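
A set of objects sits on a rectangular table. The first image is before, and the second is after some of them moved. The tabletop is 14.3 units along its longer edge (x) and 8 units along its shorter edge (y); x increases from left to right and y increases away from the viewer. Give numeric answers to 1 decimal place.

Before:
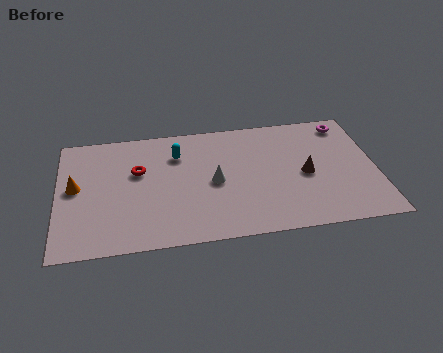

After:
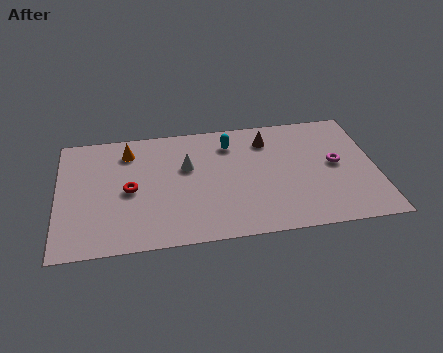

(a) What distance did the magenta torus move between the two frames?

2.8

From (13.1, 6.9) to (12.5, 4.2), the magenta torus covered √(0.6² + 2.7²) ≈ 2.8 units.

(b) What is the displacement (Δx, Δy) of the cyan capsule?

(2.4, 0.4)

The cyan capsule started near (5.4, 5.9) and ended near (7.8, 6.3).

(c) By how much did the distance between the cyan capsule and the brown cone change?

-4.4

The distance was about 6.1 in the first image and 1.7 in the second, so they moved 4.4 units closer together.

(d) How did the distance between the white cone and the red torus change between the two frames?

-0.7

Before: roughly 3.6 units apart; after: 2.9. That's 0.7 units closer together.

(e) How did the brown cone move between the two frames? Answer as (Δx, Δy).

(-1.6, 2.6)

The brown cone was at about (11.1, 3.7) and moved to about (9.5, 6.3).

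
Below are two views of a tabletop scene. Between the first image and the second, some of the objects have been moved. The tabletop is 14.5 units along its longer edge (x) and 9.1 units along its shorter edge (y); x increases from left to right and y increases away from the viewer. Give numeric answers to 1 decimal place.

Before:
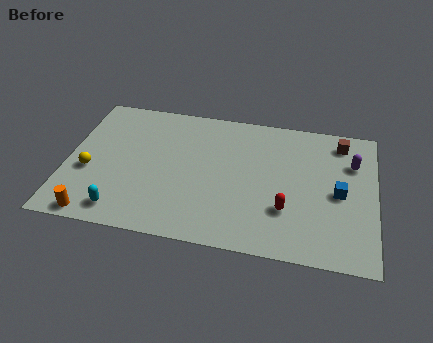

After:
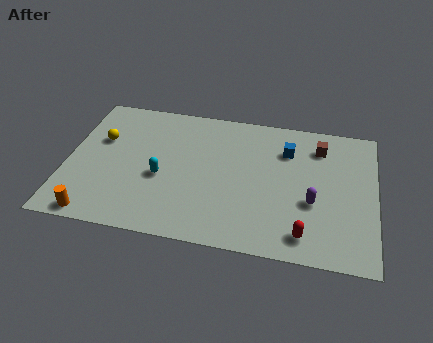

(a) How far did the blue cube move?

3.5

The blue cube moved from about (12.8, 4.3) to (10.3, 6.7), a distance of √(2.5² + 2.4²) ≈ 3.5.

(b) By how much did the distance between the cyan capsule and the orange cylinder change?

+2.9

They were about 1.3 units apart before and 4.2 after — 2.9 units further apart.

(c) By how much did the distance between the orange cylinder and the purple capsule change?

-2.7

They were about 13.1 units apart before and 10.4 after — 2.7 units closer together.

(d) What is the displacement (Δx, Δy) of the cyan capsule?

(1.7, 2.5)

The cyan capsule started near (2.8, 1.3) and ended near (4.5, 3.8).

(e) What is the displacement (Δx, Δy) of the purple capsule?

(-1.8, -2.9)

From the two frames, the purple capsule sits at roughly (13.4, 6.4) before and (11.6, 3.5) after.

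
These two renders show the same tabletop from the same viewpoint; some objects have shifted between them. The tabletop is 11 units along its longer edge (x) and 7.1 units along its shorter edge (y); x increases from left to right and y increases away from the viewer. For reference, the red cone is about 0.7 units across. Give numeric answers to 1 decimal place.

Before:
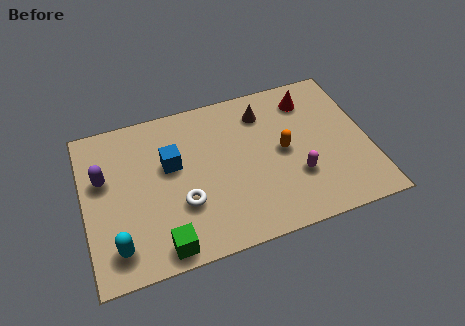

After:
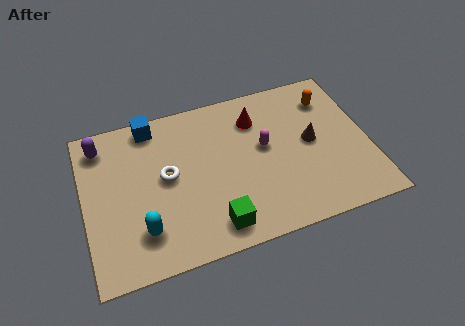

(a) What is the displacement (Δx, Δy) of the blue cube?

(-0.6, 2.0)

From the two frames, the blue cube sits at roughly (3.4, 4.3) before and (2.8, 6.3) after.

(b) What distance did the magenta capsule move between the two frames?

2.0

The magenta capsule moved from about (8.1, 2.3) to (7.0, 4.0), a distance of √(1.1² + 1.7²) ≈ 2.0.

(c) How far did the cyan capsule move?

1.1

From (1.1, 1.3) to (2.1, 1.7), the cyan capsule covered √(1.0² + 0.4²) ≈ 1.1 units.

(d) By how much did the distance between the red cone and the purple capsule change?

-2.2

The distance was about 8.2 in the first image and 6.0 in the second, so they moved 2.2 units closer together.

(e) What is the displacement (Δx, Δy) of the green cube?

(2.0, 0.3)

The green cube was at about (2.8, 0.8) and moved to about (4.8, 1.1).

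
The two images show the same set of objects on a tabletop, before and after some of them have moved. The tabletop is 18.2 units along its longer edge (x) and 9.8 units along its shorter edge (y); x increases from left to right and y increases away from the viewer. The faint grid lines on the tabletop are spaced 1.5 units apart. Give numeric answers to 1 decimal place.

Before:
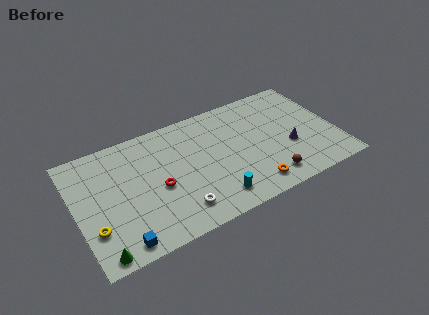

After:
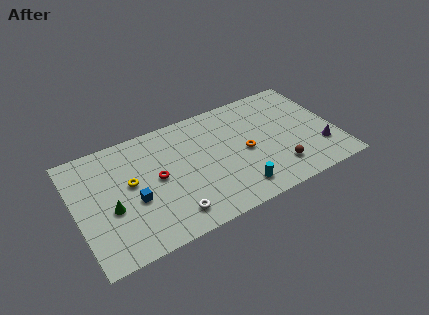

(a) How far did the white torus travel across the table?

0.5

From (6.7, 1.9) to (6.2, 1.7), the white torus covered √(0.5² + 0.2²) ≈ 0.5 units.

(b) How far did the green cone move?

3.3

The green cone moved from about (1.2, 0.9) to (2.3, 4.0), a distance of √(1.1² + 3.1²) ≈ 3.3.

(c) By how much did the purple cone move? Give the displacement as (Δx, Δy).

(2.1, -1.0)

The purple cone was at about (14.8, 3.7) and moved to about (16.9, 2.7).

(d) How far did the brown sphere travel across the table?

1.0

The brown sphere was near (13.0, 1.6) before and (13.8, 2.2) after, so it travelled √(0.8² + 0.6²) ≈ 1.0 units.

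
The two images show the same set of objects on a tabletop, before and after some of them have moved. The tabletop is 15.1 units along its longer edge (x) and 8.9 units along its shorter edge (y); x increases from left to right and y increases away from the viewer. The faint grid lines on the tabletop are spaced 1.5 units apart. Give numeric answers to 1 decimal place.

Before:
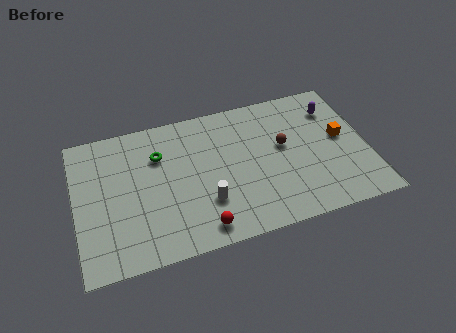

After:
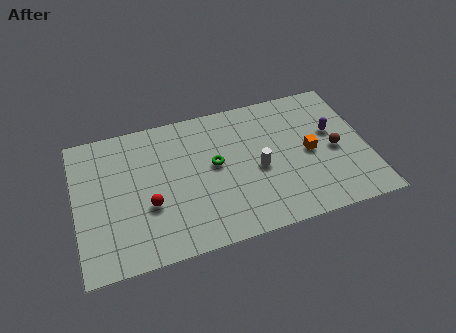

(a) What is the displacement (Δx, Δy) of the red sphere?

(-2.5, 2.1)

The red sphere was at about (6.2, 1.2) and moved to about (3.7, 3.3).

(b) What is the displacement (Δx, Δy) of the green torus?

(2.8, -1.4)

The green torus was at about (4.4, 6.3) and moved to about (7.2, 4.9).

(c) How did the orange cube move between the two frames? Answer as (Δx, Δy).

(-1.7, -0.5)

The orange cube started near (13.8, 4.8) and ended near (12.1, 4.3).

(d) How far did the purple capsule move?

1.5

The purple capsule was near (13.6, 6.8) before and (13.4, 5.3) after, so it travelled √(0.2² + 1.5²) ≈ 1.5 units.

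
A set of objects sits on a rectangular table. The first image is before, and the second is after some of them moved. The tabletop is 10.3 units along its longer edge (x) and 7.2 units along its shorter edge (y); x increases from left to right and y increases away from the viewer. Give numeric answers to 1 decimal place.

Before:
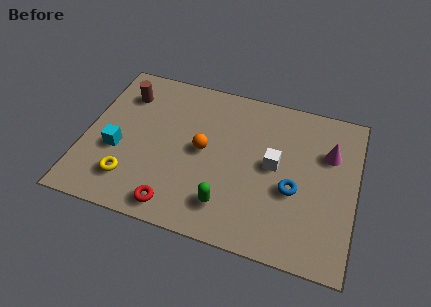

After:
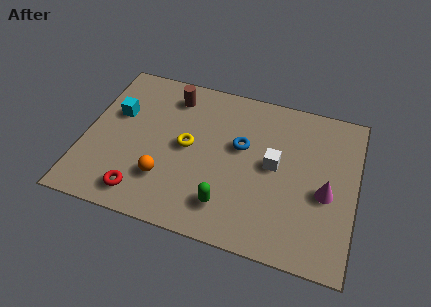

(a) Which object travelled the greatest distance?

the yellow torus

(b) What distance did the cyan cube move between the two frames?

1.7

The cyan cube was near (1.3, 2.8) before and (1.1, 4.5) after, so it travelled √(0.2² + 1.7²) ≈ 1.7 units.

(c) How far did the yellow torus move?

2.9

The yellow torus moved from about (1.9, 1.6) to (3.9, 3.7), a distance of √(2.0² + 2.1²) ≈ 2.9.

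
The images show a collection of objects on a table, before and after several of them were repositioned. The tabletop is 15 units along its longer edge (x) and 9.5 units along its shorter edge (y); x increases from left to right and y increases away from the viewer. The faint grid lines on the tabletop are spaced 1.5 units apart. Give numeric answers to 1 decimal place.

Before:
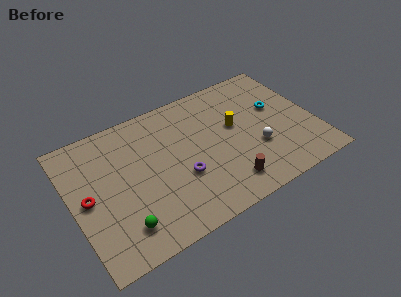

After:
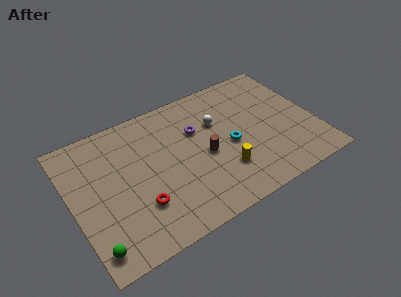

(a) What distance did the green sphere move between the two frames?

1.9

The green sphere was near (2.6, 1.9) before and (0.8, 1.4) after, so it travelled √(1.8² + 0.5²) ≈ 1.9 units.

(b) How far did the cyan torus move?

3.5

The cyan torus was near (12.9, 5.7) before and (9.7, 4.3) after, so it travelled √(3.2² + 1.4²) ≈ 3.5 units.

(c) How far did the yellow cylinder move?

3.0

The yellow cylinder moved from about (10.2, 5.5) to (9.0, 2.7), a distance of √(1.2² + 2.8²) ≈ 3.0.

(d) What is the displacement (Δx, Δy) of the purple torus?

(1.4, 2.8)

The purple torus was at about (6.5, 3.5) and moved to about (7.9, 6.3).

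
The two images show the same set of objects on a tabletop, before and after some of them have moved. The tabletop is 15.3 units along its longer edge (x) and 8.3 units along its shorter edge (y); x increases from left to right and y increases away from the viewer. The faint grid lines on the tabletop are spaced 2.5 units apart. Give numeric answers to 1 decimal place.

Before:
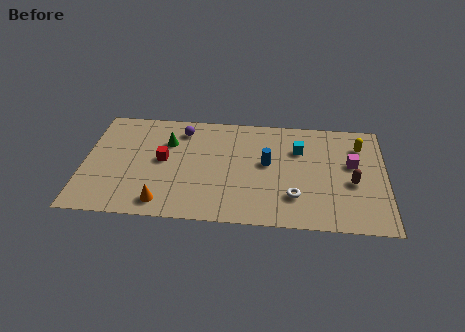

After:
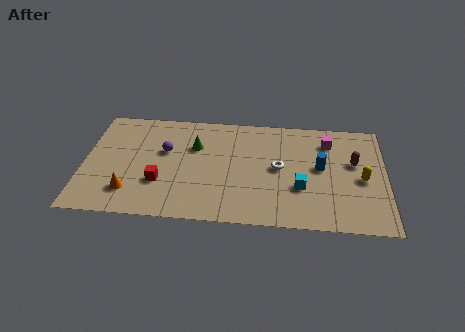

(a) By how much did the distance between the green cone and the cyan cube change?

-0.7

Before: roughly 6.7 units apart; after: 6.0. That's 0.7 units closer together.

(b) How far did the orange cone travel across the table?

1.8

From (4.1, 1.2) to (2.4, 1.9), the orange cone covered √(1.7² + 0.7²) ≈ 1.8 units.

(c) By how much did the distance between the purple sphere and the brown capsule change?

+0.3

They were about 9.3 units apart before and 9.6 after — 0.3 units further apart.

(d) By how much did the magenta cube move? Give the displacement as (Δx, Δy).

(-1.2, 1.6)

The magenta cube was at about (13.6, 4.9) and moved to about (12.4, 6.5).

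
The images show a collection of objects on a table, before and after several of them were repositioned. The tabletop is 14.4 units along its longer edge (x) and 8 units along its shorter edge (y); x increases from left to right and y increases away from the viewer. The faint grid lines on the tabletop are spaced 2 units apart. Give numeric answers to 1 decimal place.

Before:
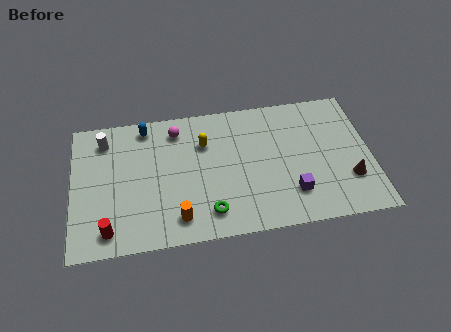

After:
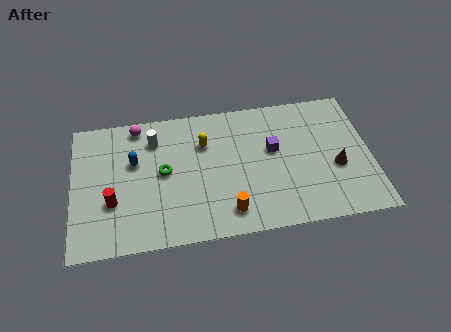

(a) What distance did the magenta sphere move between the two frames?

2.0

From (5.1, 6.6) to (3.2, 7.1), the magenta sphere covered √(1.9² + 0.5²) ≈ 2.0 units.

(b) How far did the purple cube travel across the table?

2.8

From (10.5, 2.0) to (9.7, 4.7), the purple cube covered √(0.8² + 2.7²) ≈ 2.8 units.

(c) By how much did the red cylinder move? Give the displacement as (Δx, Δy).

(0.2, 1.6)

The red cylinder was at about (1.7, 1.2) and moved to about (1.9, 2.8).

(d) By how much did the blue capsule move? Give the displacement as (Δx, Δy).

(-0.6, -2.0)

From the two frames, the blue capsule sits at roughly (3.6, 7.0) before and (3.0, 5.0) after.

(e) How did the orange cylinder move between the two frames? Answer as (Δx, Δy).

(2.4, 0.0)

The orange cylinder started near (5.0, 1.4) and ended near (7.4, 1.4).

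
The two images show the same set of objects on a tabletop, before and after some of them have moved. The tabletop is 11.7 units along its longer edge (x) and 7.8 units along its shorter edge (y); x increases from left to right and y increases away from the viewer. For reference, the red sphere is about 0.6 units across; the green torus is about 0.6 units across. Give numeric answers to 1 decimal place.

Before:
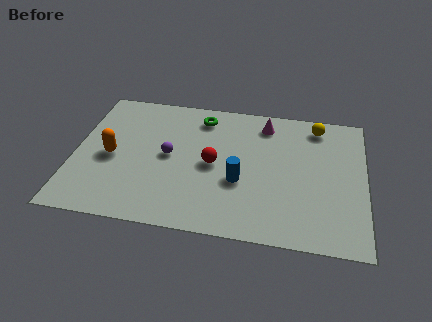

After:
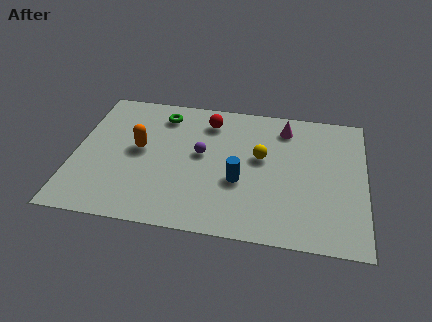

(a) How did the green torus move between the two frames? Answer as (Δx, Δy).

(-1.6, -0.1)

The green torus was at about (5.0, 6.5) and moved to about (3.4, 6.4).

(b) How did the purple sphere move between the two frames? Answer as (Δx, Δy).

(1.3, 0.3)

The purple sphere started near (3.8, 4.0) and ended near (5.1, 4.3).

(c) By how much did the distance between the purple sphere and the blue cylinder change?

-1.0

They were about 3.1 units apart before and 2.1 after — 1.0 units closer together.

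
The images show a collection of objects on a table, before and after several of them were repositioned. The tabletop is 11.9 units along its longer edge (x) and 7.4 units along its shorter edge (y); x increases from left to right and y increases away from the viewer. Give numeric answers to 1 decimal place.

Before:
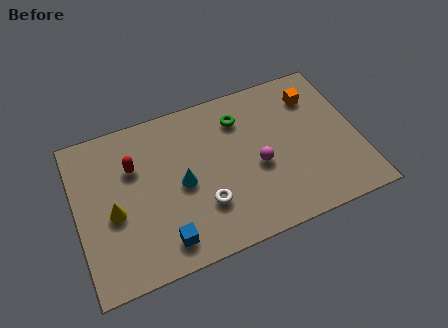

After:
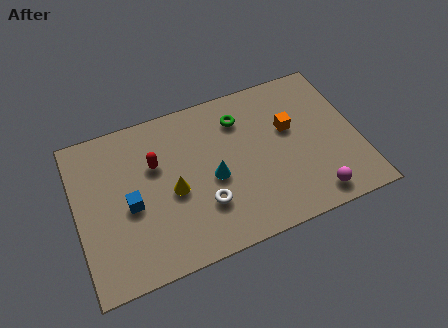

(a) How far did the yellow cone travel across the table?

2.5

The yellow cone moved from about (1.5, 3.2) to (4.0, 3.3), a distance of √(2.5² + 0.1²) ≈ 2.5.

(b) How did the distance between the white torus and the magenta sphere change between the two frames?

+2.1

Before: roughly 2.6 units apart; after: 4.7. That's 2.1 units further apart.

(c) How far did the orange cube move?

1.7

From (10.3, 5.7) to (9.1, 4.5), the orange cube covered √(1.2² + 1.2²) ≈ 1.7 units.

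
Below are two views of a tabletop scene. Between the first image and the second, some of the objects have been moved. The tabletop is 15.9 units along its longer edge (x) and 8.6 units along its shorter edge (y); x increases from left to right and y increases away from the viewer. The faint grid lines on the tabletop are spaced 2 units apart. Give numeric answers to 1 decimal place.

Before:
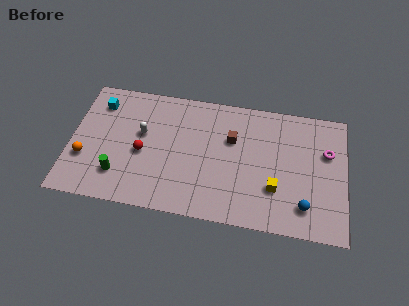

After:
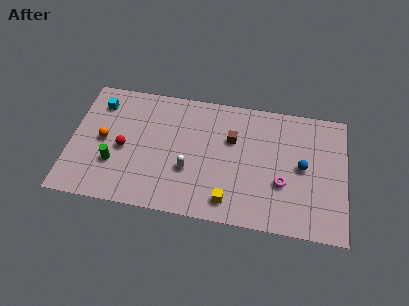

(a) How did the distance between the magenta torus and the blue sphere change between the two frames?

-2.3

The distance was about 4.0 in the first image and 1.7 in the second, so they moved 2.3 units closer together.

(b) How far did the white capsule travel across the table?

3.4

The white capsule moved from about (4.1, 5.1) to (6.9, 3.1), a distance of √(2.8² + 2.0²) ≈ 3.4.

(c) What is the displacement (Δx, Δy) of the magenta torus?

(-2.5, -2.5)

The magenta torus was at about (14.8, 5.6) and moved to about (12.3, 3.1).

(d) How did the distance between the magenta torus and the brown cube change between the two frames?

-1.6

Before: roughly 5.5 units apart; after: 3.9. That's 1.6 units closer together.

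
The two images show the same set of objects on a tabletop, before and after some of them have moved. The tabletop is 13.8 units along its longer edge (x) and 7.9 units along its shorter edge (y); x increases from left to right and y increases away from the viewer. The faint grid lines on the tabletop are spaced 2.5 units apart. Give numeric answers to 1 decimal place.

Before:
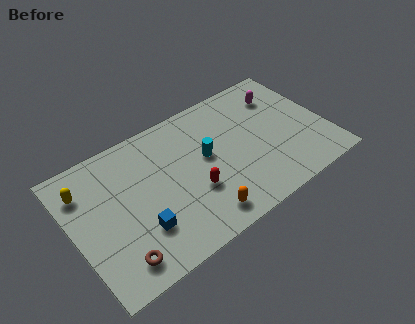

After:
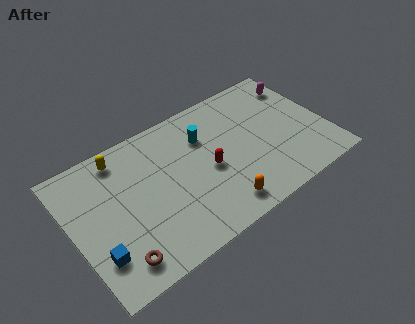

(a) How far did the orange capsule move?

1.0

From (6.4, 1.2) to (7.4, 1.2), the orange capsule covered √(1.0² + 0.0²) ≈ 1.0 units.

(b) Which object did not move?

the brown torus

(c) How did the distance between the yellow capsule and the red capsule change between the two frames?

-0.9

The distance was about 6.3 in the first image and 5.4 in the second, so they moved 0.9 units closer together.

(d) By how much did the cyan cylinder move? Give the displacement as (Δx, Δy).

(0.1, 1.2)

The cyan cylinder was at about (7.3, 4.4) and moved to about (7.4, 5.6).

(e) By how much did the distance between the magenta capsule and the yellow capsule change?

-1.0

Before: roughly 10.9 units apart; after: 9.9. That's 1.0 units closer together.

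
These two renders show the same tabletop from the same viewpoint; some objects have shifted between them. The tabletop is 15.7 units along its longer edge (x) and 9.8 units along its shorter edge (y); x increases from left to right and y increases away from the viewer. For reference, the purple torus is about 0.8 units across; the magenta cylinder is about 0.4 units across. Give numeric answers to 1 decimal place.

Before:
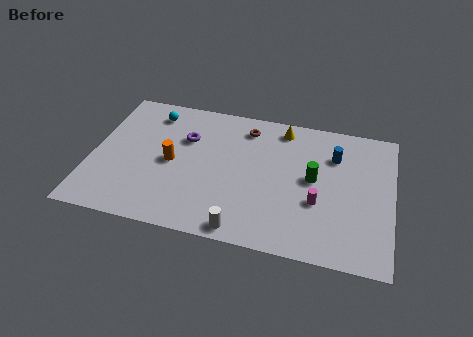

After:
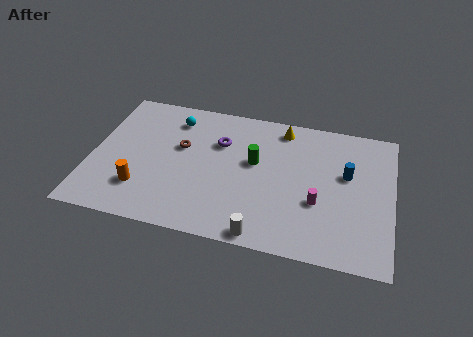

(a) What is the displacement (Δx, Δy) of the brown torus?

(-3.3, -2.2)

From the two frames, the brown torus sits at roughly (7.9, 8.1) before and (4.6, 5.9) after.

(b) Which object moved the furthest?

the brown torus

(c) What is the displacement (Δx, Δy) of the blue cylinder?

(0.7, -1.2)

The blue cylinder was at about (12.6, 7.1) and moved to about (13.3, 5.9).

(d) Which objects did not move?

the magenta cylinder and the yellow cone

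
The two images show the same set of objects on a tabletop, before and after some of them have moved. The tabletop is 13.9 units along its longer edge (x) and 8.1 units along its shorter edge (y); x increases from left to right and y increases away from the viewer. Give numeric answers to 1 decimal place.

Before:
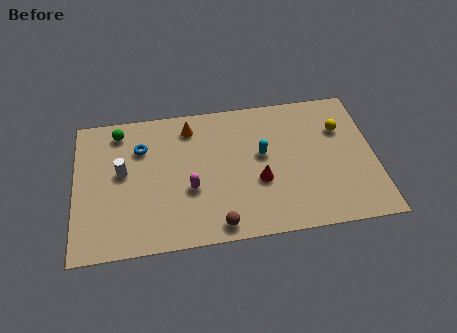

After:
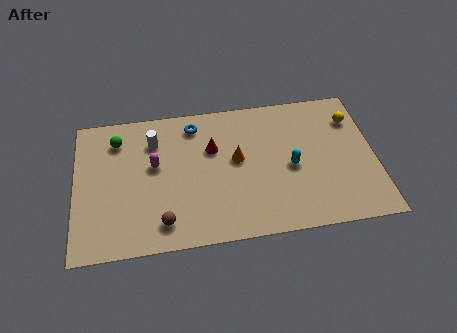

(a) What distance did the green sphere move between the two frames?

0.5

The green sphere moved from about (2.1, 6.9) to (2.0, 6.4), a distance of √(0.1² + 0.5²) ≈ 0.5.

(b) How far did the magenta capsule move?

2.3

The magenta capsule was near (5.3, 3.1) before and (3.7, 4.7) after, so it travelled √(1.6² + 1.6²) ≈ 2.3 units.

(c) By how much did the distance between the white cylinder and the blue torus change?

+0.4

The distance was about 1.6 in the first image and 2.0 in the second, so they moved 0.4 units further apart.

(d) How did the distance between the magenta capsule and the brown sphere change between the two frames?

+0.8

They were about 2.5 units apart before and 3.3 after — 0.8 units further apart.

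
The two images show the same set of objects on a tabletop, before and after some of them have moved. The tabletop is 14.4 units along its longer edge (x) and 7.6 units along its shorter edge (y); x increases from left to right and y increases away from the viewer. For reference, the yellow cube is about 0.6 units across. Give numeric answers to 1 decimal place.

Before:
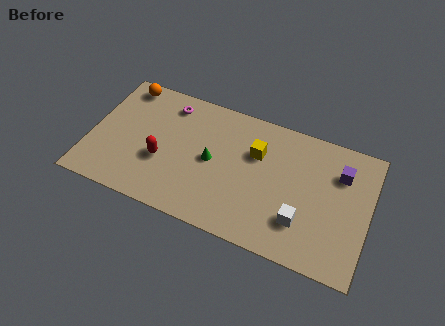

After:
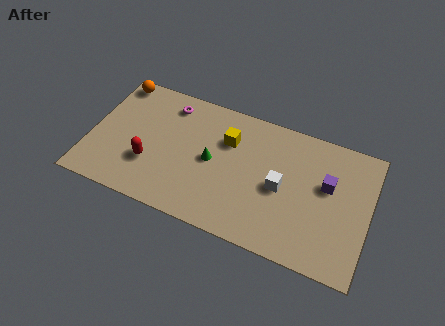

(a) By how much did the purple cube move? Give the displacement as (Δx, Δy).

(-0.6, -0.9)

From the two frames, the purple cube sits at roughly (12.8, 5.5) before and (12.2, 4.6) after.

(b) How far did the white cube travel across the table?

1.9

From (11.1, 2.1) to (9.9, 3.6), the white cube covered √(1.2² + 1.5²) ≈ 1.9 units.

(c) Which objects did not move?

the magenta torus and the green cone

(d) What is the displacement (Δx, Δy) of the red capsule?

(-0.6, -0.4)

The red capsule started near (3.8, 2.9) and ended near (3.2, 2.5).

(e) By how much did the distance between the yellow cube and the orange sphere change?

-1.0

Before: roughly 7.3 units apart; after: 6.3. That's 1.0 units closer together.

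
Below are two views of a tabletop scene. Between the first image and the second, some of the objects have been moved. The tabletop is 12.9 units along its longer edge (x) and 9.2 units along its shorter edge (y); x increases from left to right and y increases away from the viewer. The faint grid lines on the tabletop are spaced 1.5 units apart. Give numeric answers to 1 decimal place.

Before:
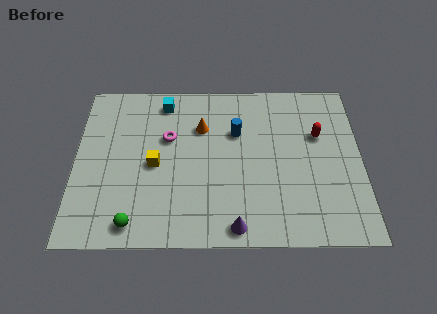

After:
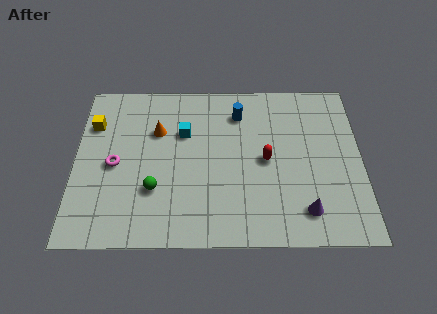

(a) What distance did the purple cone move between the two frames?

3.2

The purple cone moved from about (7.2, 0.9) to (10.3, 1.7), a distance of √(3.1² + 0.8²) ≈ 3.2.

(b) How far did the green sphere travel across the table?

2.0

From (2.7, 1.1) to (3.6, 2.9), the green sphere covered √(0.9² + 1.8²) ≈ 2.0 units.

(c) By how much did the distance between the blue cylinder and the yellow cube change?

+2.5

The distance was about 4.1 in the first image and 6.6 in the second, so they moved 2.5 units further apart.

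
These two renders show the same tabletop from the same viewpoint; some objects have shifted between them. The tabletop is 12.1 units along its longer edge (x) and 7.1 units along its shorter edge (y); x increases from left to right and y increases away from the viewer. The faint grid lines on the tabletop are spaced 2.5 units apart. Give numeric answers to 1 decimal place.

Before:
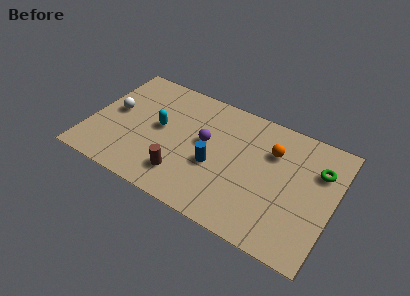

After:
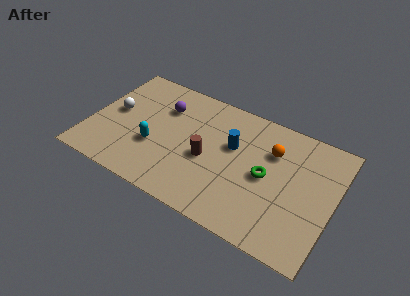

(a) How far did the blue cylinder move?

1.7

The blue cylinder was near (6.3, 2.9) before and (7.0, 4.4) after, so it travelled √(0.7² + 1.5²) ≈ 1.7 units.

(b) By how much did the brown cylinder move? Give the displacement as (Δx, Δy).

(1.0, 1.5)

From the two frames, the brown cylinder sits at roughly (4.9, 1.6) before and (5.9, 3.1) after.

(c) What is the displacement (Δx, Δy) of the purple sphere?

(-2.3, 1.1)

The purple sphere was at about (5.7, 4.0) and moved to about (3.4, 5.1).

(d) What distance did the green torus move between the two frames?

2.8

From (11.2, 5.0) to (8.8, 3.5), the green torus covered √(2.4² + 1.5²) ≈ 2.8 units.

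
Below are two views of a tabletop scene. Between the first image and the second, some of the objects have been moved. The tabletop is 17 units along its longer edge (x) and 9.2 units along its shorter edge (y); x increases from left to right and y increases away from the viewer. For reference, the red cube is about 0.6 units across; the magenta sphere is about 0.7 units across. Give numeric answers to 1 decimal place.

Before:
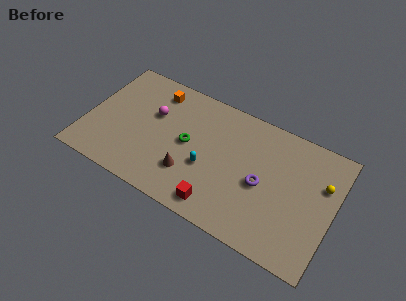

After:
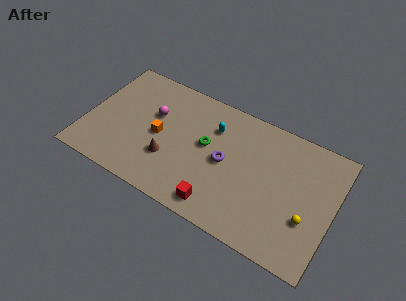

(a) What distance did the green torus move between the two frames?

1.3

The green torus was near (7.0, 4.7) before and (8.2, 5.2) after, so it travelled √(1.2² + 0.5²) ≈ 1.3 units.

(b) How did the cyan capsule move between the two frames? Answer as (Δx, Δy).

(0.0, 3.1)

The cyan capsule started near (8.5, 3.6) and ended near (8.5, 6.7).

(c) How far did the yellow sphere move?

3.0

The yellow sphere moved from about (16.1, 6.1) to (15.4, 3.2), a distance of √(0.7² + 2.9²) ≈ 3.0.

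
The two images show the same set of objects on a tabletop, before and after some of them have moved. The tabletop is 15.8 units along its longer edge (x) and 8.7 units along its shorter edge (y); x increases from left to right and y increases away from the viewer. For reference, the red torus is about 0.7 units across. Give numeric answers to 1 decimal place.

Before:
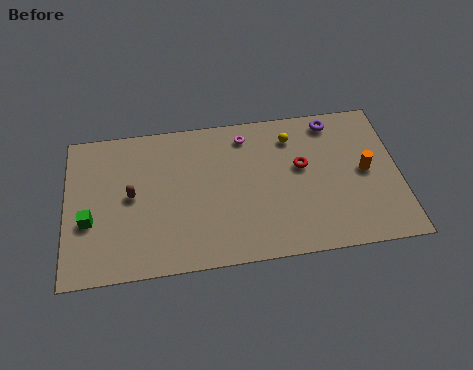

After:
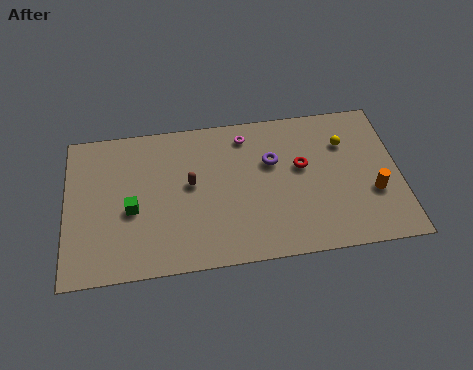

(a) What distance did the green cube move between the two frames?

2.0

From (1.1, 3.3) to (3.1, 3.7), the green cube covered √(2.0² + 0.4²) ≈ 2.0 units.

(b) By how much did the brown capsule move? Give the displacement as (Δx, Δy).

(2.8, 0.3)

The brown capsule was at about (3.1, 4.5) and moved to about (5.9, 4.8).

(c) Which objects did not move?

the red torus and the magenta torus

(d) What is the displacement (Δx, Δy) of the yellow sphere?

(2.5, -0.7)

The yellow sphere started near (10.8, 6.9) and ended near (13.3, 6.2).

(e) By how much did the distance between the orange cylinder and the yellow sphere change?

-0.9

They were about 4.2 units apart before and 3.3 after — 0.9 units closer together.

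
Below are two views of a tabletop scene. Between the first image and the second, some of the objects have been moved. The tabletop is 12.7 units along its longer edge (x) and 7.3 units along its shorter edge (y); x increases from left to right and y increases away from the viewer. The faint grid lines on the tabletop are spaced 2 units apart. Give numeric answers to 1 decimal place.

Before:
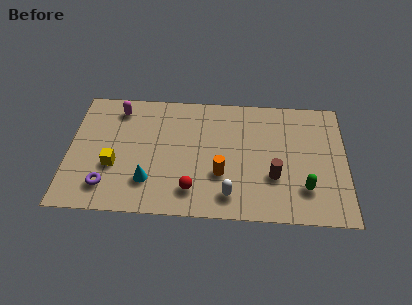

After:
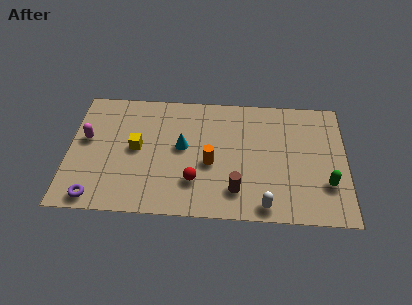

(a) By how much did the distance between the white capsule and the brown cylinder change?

-0.8

They were about 2.3 units apart before and 1.5 after — 0.8 units closer together.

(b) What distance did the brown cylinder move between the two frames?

1.9

The brown cylinder was near (9.4, 2.5) before and (7.7, 1.6) after, so it travelled √(1.7² + 0.9²) ≈ 1.9 units.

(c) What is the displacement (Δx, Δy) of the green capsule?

(1.0, 0.3)

The green capsule started near (10.8, 1.9) and ended near (11.8, 2.2).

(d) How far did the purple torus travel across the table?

0.9

The purple torus was near (1.8, 1.5) before and (1.3, 0.8) after, so it travelled √(0.5² + 0.7²) ≈ 0.9 units.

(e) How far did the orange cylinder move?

0.8

The orange cylinder was near (7.0, 2.5) before and (6.5, 3.1) after, so it travelled √(0.5² + 0.6²) ≈ 0.8 units.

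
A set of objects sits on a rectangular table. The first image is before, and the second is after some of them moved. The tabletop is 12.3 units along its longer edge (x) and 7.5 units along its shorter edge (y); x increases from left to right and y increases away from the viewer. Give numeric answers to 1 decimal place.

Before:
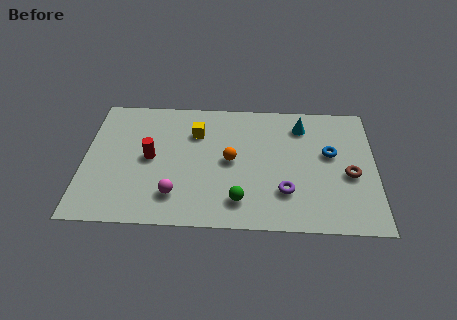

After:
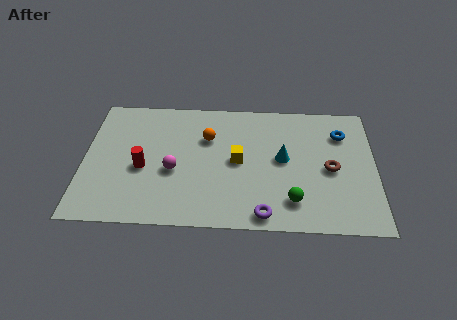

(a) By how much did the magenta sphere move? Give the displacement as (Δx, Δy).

(-0.1, 1.4)

The magenta sphere was at about (3.9, 1.7) and moved to about (3.8, 3.1).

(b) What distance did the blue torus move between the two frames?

1.3

The blue torus moved from about (10.4, 4.4) to (10.9, 5.6), a distance of √(0.5² + 1.2²) ≈ 1.3.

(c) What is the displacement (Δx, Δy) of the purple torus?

(-0.9, -1.3)

The purple torus was at about (8.5, 2.1) and moved to about (7.6, 0.8).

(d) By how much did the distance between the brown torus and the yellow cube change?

-3.0

They were about 6.9 units apart before and 3.9 after — 3.0 units closer together.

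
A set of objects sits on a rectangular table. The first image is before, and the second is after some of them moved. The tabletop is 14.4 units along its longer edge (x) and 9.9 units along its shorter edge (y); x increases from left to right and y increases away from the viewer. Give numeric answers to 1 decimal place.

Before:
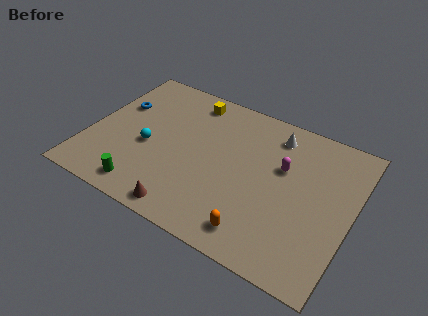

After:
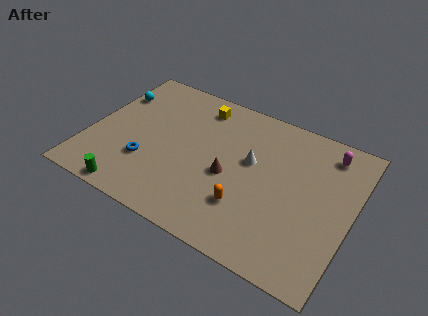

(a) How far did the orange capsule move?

1.5

From (9.8, 1.5) to (9.0, 2.8), the orange capsule covered √(0.8² + 1.3²) ≈ 1.5 units.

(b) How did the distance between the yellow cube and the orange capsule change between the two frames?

-2.0

Before: roughly 8.5 units apart; after: 6.5. That's 2.0 units closer together.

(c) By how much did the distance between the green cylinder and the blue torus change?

-3.3

The distance was about 5.6 in the first image and 2.3 in the second, so they moved 3.3 units closer together.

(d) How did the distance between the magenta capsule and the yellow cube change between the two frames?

+1.2

Before: roughly 6.0 units apart; after: 7.2. That's 1.2 units further apart.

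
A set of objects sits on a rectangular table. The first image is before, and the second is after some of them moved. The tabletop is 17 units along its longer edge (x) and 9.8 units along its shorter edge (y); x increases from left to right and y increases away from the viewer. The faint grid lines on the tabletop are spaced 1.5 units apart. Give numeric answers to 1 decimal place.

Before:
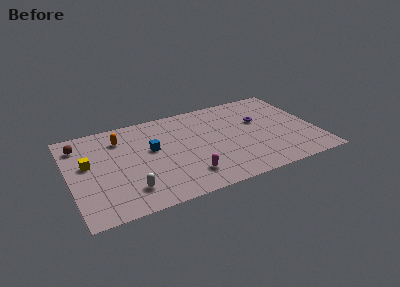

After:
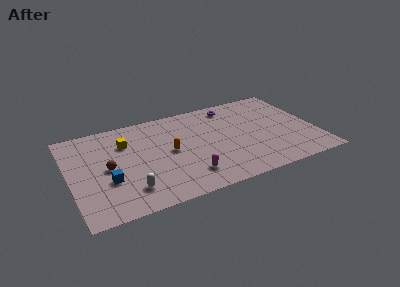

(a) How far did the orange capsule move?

4.1

From (3.7, 7.6) to (6.9, 5.0), the orange capsule covered √(3.2² + 2.6²) ≈ 4.1 units.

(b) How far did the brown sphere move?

3.5

The brown sphere was near (0.9, 7.9) before and (2.6, 4.8) after, so it travelled √(1.7² + 3.1²) ≈ 3.5 units.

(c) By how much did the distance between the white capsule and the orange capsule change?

-1.3

The distance was about 5.5 in the first image and 4.2 in the second, so they moved 1.3 units closer together.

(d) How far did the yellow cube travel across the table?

3.0

The yellow cube was near (1.3, 5.7) before and (4.0, 7.0) after, so it travelled √(2.7² + 1.3²) ≈ 3.0 units.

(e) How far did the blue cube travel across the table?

3.9

The blue cube moved from about (5.7, 5.7) to (2.5, 3.5), a distance of √(3.2² + 2.2²) ≈ 3.9.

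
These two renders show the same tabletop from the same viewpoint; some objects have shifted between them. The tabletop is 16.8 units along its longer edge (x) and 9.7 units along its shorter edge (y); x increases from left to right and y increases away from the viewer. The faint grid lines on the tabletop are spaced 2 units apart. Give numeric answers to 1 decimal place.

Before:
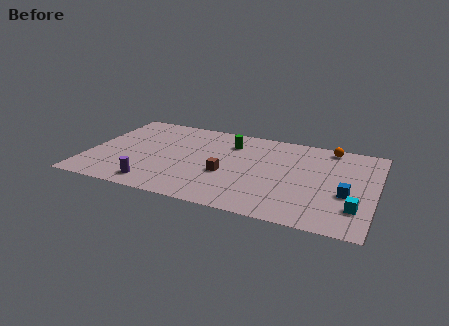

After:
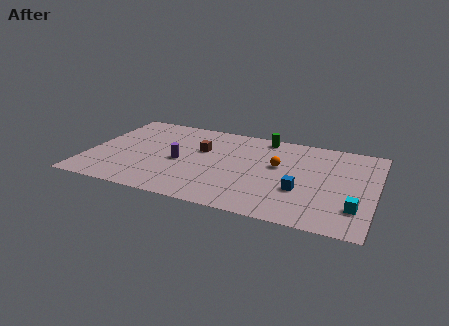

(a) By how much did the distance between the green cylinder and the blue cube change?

-2.1

The distance was about 8.0 in the first image and 5.9 in the second, so they moved 2.1 units closer together.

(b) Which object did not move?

the cyan cube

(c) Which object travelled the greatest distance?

the orange sphere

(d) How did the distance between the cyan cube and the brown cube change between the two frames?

+2.3

They were about 7.7 units apart before and 10.0 after — 2.3 units further apart.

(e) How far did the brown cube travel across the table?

2.9

The brown cube was near (8.2, 3.8) before and (6.5, 6.1) after, so it travelled √(1.7² + 2.3²) ≈ 2.9 units.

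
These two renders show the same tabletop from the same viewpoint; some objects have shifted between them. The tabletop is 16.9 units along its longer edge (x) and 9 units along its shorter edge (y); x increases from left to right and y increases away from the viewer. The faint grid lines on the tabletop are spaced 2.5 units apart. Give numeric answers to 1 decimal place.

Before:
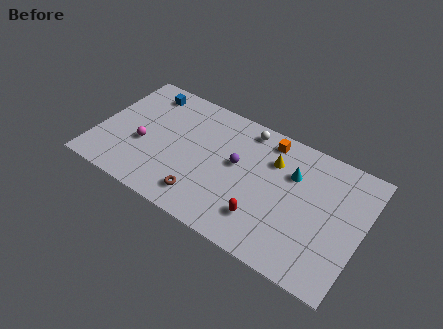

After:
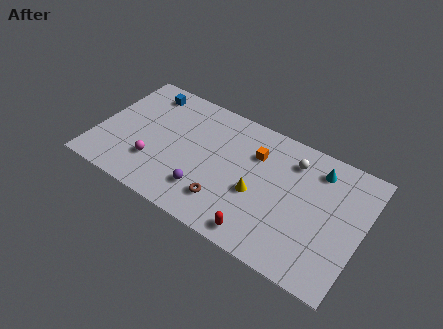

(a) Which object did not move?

the blue cube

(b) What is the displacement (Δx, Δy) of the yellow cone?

(-0.6, -2.8)

The yellow cone was at about (11.0, 6.5) and moved to about (10.4, 3.7).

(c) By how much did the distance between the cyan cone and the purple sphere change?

+4.7

They were about 3.6 units apart before and 8.3 after — 4.7 units further apart.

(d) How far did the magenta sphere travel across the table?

1.3

The magenta sphere was near (3.0, 3.6) before and (3.9, 2.6) after, so it travelled √(0.9² + 1.0²) ≈ 1.3 units.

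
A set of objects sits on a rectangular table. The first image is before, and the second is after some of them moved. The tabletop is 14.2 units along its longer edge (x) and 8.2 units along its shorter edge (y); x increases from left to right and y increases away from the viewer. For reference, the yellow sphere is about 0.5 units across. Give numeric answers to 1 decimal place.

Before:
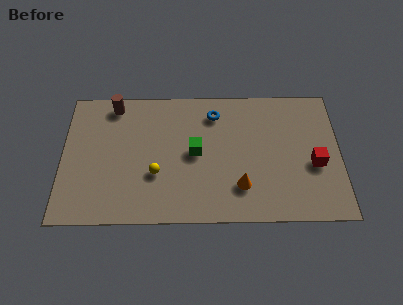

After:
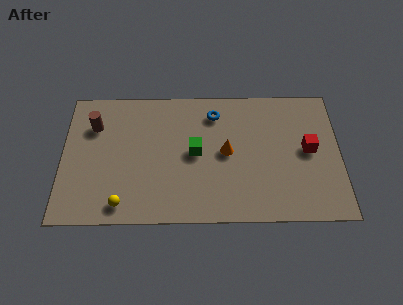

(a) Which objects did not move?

the green cube and the blue torus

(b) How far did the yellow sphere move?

2.5

The yellow sphere was near (4.8, 2.9) before and (3.1, 1.1) after, so it travelled √(1.7² + 1.8²) ≈ 2.5 units.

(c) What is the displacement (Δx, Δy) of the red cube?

(-0.3, 0.9)

The red cube was at about (12.9, 3.4) and moved to about (12.6, 4.3).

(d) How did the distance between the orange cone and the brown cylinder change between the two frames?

-1.3

The distance was about 8.3 in the first image and 7.0 in the second, so they moved 1.3 units closer together.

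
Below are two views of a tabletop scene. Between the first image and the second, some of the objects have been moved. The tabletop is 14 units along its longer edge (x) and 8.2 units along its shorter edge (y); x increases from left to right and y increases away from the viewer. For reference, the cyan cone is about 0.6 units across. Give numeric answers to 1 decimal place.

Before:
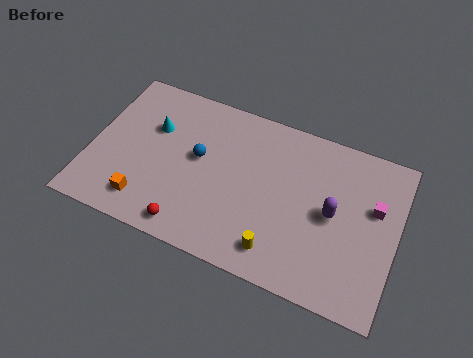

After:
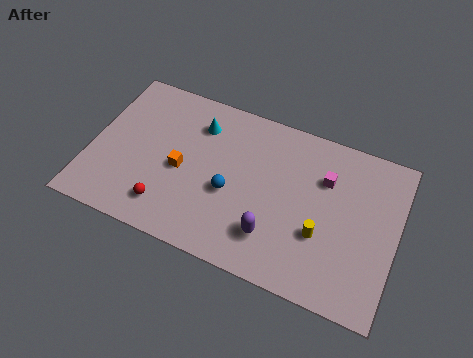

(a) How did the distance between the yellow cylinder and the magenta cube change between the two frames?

-2.6

Before: roughly 5.4 units apart; after: 2.8. That's 2.6 units closer together.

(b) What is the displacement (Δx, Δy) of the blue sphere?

(1.6, -1.2)

The blue sphere started near (4.9, 4.6) and ended near (6.5, 3.4).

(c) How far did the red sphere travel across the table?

1.3

The red sphere was near (4.9, 1.0) before and (3.8, 1.6) after, so it travelled √(1.1² + 0.6²) ≈ 1.3 units.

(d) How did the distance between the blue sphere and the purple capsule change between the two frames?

-3.7

They were about 6.2 units apart before and 2.5 after — 3.7 units closer together.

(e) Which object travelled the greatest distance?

the purple capsule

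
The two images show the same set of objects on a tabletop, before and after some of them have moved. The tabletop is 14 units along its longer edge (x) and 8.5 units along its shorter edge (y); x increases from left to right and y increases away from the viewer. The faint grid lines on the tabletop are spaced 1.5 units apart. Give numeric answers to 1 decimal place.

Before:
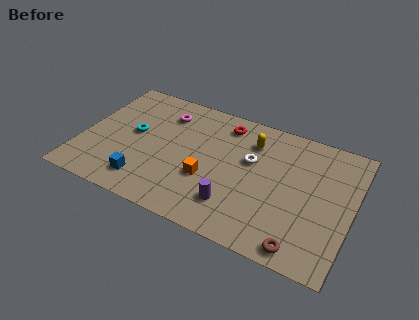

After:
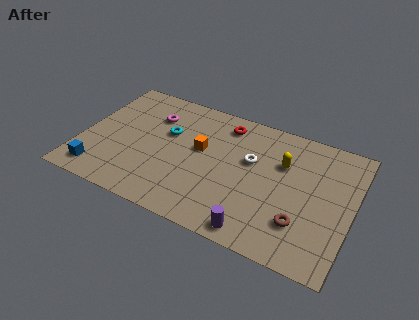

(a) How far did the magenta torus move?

0.7

The magenta torus moved from about (4.0, 6.6) to (3.4, 6.2), a distance of √(0.6² + 0.4²) ≈ 0.7.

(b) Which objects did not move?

the white torus and the red torus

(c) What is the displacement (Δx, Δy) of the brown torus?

(-0.2, 1.4)

The brown torus was at about (11.8, 0.9) and moved to about (11.6, 2.3).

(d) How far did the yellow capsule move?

1.9

From (8.6, 6.5) to (10.3, 5.7), the yellow capsule covered √(1.7² + 0.8²) ≈ 1.9 units.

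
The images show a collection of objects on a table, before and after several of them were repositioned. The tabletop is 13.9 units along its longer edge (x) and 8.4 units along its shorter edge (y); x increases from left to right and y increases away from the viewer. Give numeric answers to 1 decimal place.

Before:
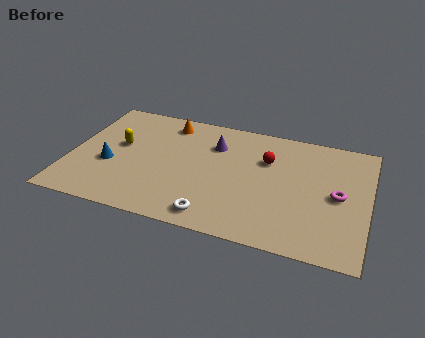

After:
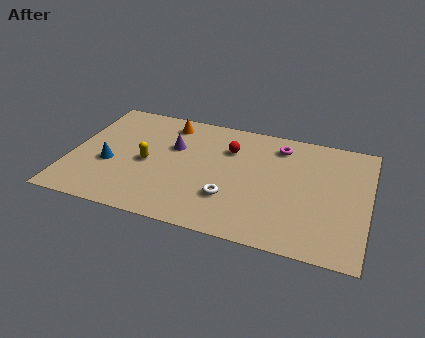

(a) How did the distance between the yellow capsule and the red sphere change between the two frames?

-2.7

They were about 7.0 units apart before and 4.3 after — 2.7 units closer together.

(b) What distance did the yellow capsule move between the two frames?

1.7

The yellow capsule moved from about (2.2, 4.8) to (3.6, 3.9), a distance of √(1.4² + 0.9²) ≈ 1.7.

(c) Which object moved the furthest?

the magenta torus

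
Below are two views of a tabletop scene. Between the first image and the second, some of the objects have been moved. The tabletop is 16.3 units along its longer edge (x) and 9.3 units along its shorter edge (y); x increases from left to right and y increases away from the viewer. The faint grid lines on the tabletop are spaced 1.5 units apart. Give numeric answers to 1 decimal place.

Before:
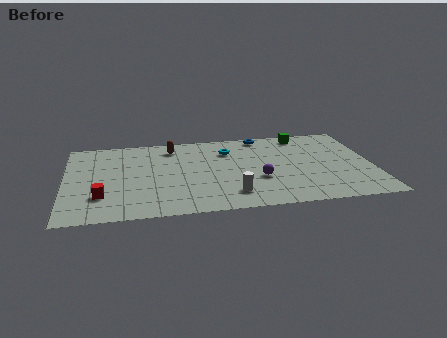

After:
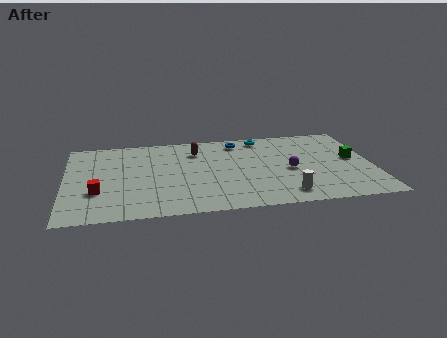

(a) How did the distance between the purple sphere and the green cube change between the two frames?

-2.0

They were about 5.5 units apart before and 3.5 after — 2.0 units closer together.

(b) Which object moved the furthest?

the green cube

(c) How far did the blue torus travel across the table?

1.4

The blue torus moved from about (10.6, 8.4) to (9.3, 7.9), a distance of √(1.3² + 0.5²) ≈ 1.4.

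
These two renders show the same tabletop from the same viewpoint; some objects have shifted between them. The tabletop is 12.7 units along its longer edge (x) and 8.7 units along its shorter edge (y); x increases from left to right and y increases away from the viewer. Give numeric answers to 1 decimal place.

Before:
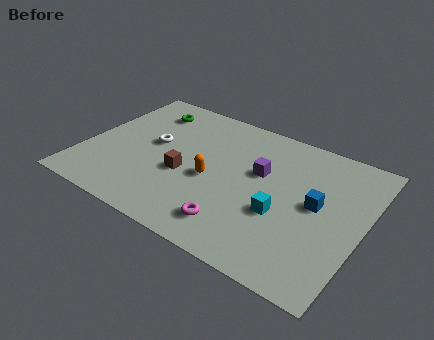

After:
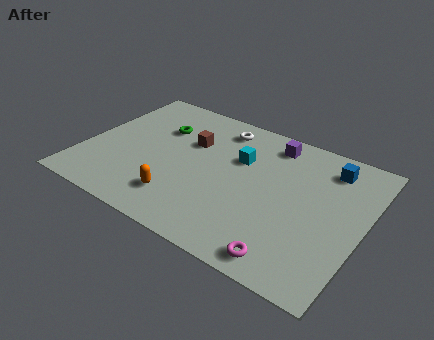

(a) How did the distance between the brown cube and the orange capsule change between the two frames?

+2.6

Before: roughly 1.2 units apart; after: 3.8. That's 2.6 units further apart.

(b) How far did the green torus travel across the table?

1.3

The green torus was near (2.3, 7.0) before and (3.1, 6.0) after, so it travelled √(0.8² + 1.0²) ≈ 1.3 units.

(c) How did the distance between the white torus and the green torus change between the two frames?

+0.6

The distance was about 2.3 in the first image and 2.9 in the second, so they moved 0.6 units further apart.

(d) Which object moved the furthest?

the white torus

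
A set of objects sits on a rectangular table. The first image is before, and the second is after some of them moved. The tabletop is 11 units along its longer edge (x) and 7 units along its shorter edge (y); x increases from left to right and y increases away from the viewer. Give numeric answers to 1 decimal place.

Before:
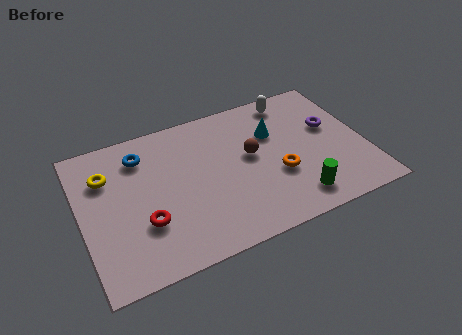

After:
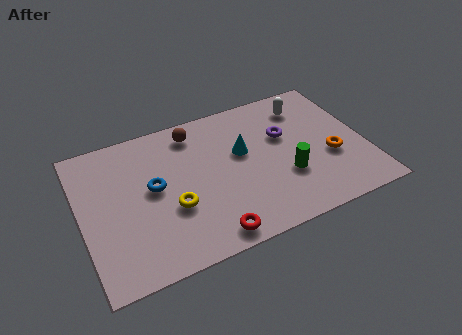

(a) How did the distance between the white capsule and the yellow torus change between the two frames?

-1.1

They were about 7.5 units apart before and 6.4 after — 1.1 units closer together.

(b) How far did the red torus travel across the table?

2.7

From (2.3, 2.3) to (4.6, 0.8), the red torus covered √(2.3² + 1.5²) ≈ 2.7 units.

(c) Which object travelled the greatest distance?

the yellow torus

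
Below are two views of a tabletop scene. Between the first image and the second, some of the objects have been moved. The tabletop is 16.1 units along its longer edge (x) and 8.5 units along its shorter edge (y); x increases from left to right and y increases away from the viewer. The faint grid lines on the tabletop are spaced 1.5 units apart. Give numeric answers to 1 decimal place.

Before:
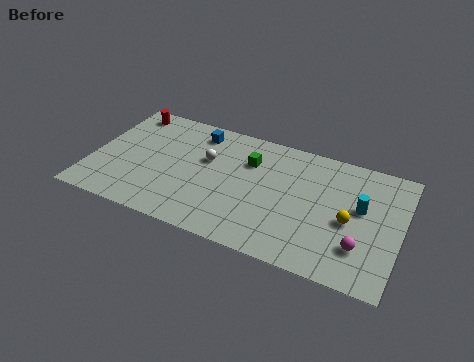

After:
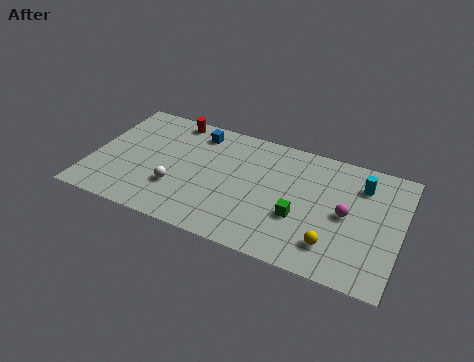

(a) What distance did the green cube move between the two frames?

4.1

The green cube moved from about (8.1, 6.0) to (11.0, 3.1), a distance of √(2.9² + 2.9²) ≈ 4.1.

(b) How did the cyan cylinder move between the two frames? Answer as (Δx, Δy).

(-0.1, 1.6)

From the two frames, the cyan cylinder sits at roughly (14.0, 4.9) before and (13.9, 6.5) after.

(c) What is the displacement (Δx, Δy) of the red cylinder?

(2.4, 0.2)

From the two frames, the red cylinder sits at roughly (1.4, 7.4) before and (3.8, 7.6) after.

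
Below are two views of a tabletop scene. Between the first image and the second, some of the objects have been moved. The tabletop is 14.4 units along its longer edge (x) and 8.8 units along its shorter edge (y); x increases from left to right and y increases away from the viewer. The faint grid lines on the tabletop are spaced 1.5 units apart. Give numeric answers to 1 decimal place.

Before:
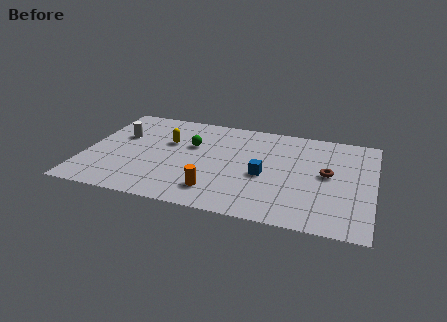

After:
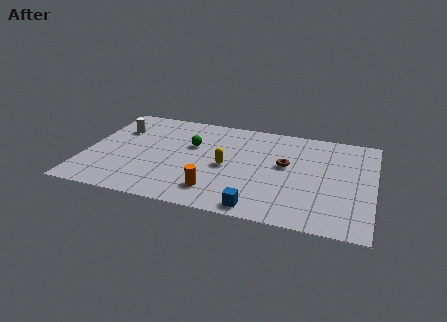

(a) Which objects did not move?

the orange cylinder and the green sphere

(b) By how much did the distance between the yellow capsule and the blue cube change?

-1.6

Before: roughly 5.3 units apart; after: 3.7. That's 1.6 units closer together.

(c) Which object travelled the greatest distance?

the yellow capsule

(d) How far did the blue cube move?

2.9

The blue cube moved from about (9.0, 3.8) to (8.9, 0.9), a distance of √(0.1² + 2.9²) ≈ 2.9.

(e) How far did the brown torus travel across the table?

2.1

The brown torus moved from about (12.1, 4.7) to (10.0, 5.0), a distance of √(2.1² + 0.3²) ≈ 2.1.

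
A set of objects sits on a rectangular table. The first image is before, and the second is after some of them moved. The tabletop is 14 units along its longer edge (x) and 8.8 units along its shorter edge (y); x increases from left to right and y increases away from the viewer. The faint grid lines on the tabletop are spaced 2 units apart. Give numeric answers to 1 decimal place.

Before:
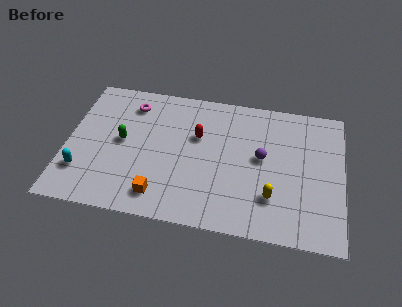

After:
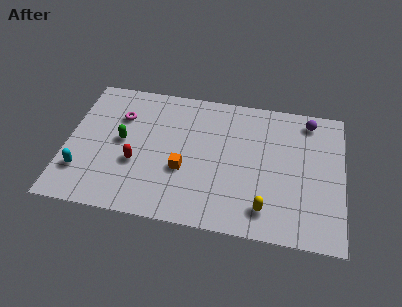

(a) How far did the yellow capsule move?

0.9

The yellow capsule moved from about (10.5, 2.4) to (10.2, 1.6), a distance of √(0.3² + 0.8²) ≈ 0.9.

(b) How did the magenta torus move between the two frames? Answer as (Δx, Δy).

(-0.5, -0.9)

From the two frames, the magenta torus sits at roughly (3.1, 7.1) before and (2.6, 6.2) after.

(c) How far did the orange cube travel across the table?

2.1

From (4.9, 1.5) to (6.0, 3.3), the orange cube covered √(1.1² + 1.8²) ≈ 2.1 units.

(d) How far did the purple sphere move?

3.6

The purple sphere moved from about (9.9, 4.8) to (12.2, 7.6), a distance of √(2.3² + 2.8²) ≈ 3.6.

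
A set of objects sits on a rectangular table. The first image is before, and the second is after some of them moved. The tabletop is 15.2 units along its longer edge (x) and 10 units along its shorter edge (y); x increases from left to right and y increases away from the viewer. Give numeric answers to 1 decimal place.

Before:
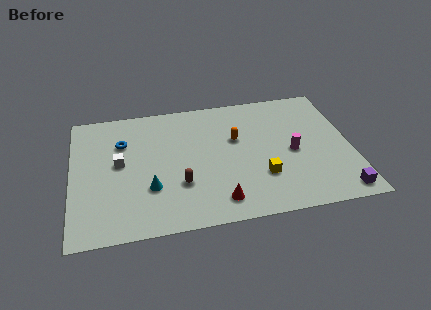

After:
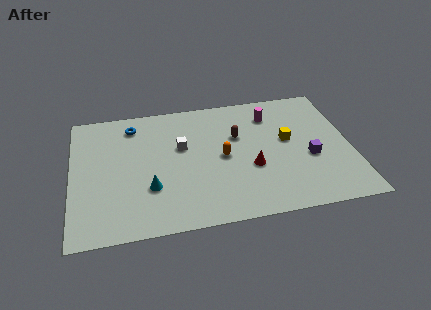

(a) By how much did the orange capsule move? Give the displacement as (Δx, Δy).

(-0.8, -1.3)

The orange capsule started near (9.0, 6.2) and ended near (8.2, 4.9).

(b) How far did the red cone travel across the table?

2.9

From (7.8, 1.6) to (9.7, 3.8), the red cone covered √(1.9² + 2.2²) ≈ 2.9 units.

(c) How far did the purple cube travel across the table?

3.2

From (14.3, 1.1) to (12.9, 4.0), the purple cube covered √(1.4² + 2.9²) ≈ 3.2 units.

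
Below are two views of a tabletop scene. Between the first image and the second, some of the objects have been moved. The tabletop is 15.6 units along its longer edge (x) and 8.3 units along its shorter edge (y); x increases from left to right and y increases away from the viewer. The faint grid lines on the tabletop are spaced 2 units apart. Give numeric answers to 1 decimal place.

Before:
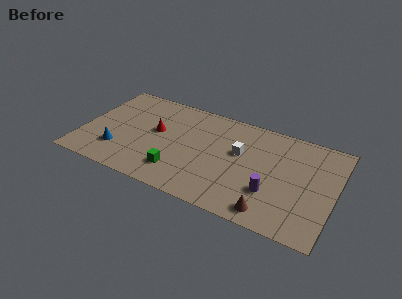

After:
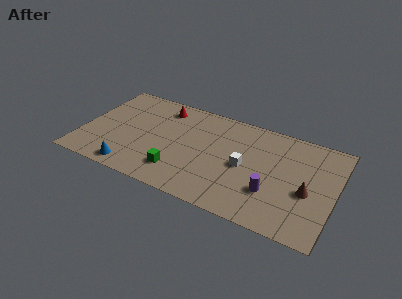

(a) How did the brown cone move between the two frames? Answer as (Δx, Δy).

(2.0, 2.4)

The brown cone started near (12.0, 1.1) and ended near (14.0, 3.5).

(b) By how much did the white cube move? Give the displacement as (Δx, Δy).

(0.4, -1.0)

From the two frames, the white cube sits at roughly (9.7, 5.0) before and (10.1, 4.0) after.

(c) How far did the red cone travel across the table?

2.2

The red cone moved from about (4.5, 4.7) to (4.6, 6.9), a distance of √(0.1² + 2.2²) ≈ 2.2.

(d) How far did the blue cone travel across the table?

1.6

The blue cone was near (2.4, 2.2) before and (3.4, 1.0) after, so it travelled √(1.0² + 1.2²) ≈ 1.6 units.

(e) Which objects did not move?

the purple cylinder and the green cube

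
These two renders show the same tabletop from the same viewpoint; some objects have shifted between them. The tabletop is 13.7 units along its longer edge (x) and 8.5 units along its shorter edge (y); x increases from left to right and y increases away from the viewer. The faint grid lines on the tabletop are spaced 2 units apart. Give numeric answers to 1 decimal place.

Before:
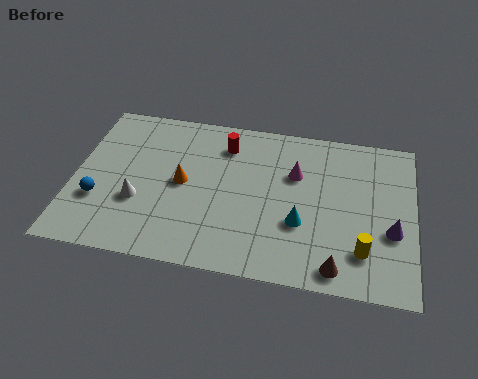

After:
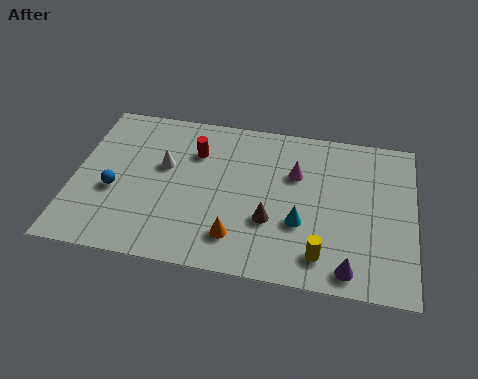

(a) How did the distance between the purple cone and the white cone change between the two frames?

-1.5

The distance was about 10.1 in the first image and 8.6 in the second, so they moved 1.5 units closer together.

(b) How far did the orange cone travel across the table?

3.4

The orange cone was near (4.4, 4.3) before and (6.7, 1.8) after, so it travelled √(2.3² + 2.5²) ≈ 3.4 units.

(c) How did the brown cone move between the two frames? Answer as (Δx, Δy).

(-2.7, 1.9)

The brown cone started near (10.7, 1.0) and ended near (8.0, 2.9).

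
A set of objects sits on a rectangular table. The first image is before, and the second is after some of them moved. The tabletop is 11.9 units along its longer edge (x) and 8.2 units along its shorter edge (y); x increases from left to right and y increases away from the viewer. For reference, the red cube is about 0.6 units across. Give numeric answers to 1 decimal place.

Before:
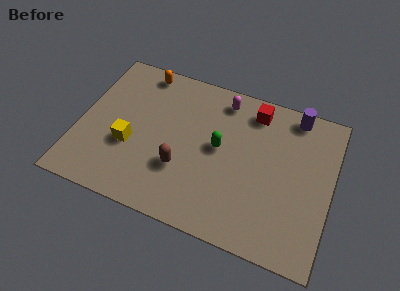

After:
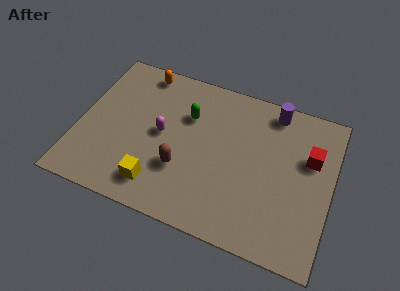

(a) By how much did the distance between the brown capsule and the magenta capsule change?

-2.7

The distance was about 4.6 in the first image and 1.9 in the second, so they moved 2.7 units closer together.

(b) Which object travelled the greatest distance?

the magenta capsule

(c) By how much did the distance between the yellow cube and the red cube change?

+1.1

The distance was about 6.7 in the first image and 7.8 in the second, so they moved 1.1 units further apart.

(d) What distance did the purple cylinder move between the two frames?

1.0

The purple cylinder was near (9.9, 7.3) before and (8.9, 7.2) after, so it travelled √(1.0² + 0.1²) ≈ 1.0 units.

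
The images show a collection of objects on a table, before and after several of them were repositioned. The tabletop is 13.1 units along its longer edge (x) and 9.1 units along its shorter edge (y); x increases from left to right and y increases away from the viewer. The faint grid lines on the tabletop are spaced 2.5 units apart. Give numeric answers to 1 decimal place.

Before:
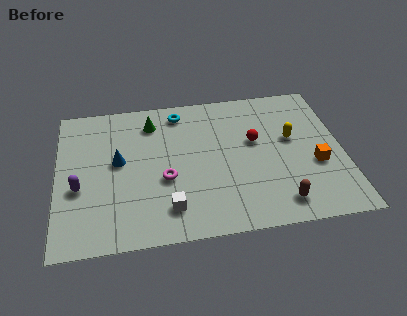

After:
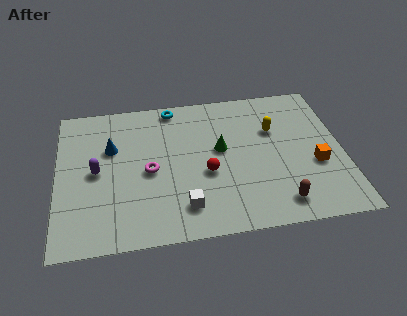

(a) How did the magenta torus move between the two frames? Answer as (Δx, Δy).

(-0.7, 0.6)

The magenta torus was at about (4.9, 3.6) and moved to about (4.2, 4.2).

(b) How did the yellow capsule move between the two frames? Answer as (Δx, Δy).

(-0.8, 0.7)

The yellow capsule was at about (10.8, 5.3) and moved to about (10.0, 6.0).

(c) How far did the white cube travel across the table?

0.7

From (5.0, 1.8) to (5.7, 1.8), the white cube covered √(0.7² + 0.0²) ≈ 0.7 units.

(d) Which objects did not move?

the brown capsule and the orange cube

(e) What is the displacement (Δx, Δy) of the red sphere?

(-2.3, -1.7)

The red sphere started near (9.1, 5.4) and ended near (6.8, 3.7).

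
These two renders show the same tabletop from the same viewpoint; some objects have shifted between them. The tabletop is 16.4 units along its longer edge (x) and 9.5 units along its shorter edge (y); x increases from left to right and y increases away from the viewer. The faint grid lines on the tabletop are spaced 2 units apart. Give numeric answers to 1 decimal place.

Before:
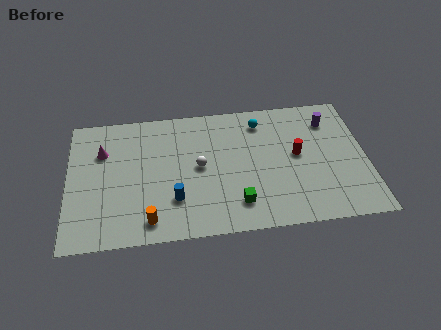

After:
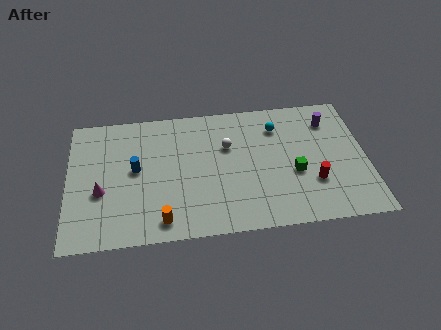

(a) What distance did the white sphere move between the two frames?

2.1

The white sphere was near (7.2, 4.9) before and (8.8, 6.2) after, so it travelled √(1.6² + 1.3²) ≈ 2.1 units.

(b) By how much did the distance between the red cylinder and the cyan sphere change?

+1.4

Before: roughly 3.3 units apart; after: 4.7. That's 1.4 units further apart.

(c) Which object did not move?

the purple cylinder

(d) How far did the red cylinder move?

2.2

From (12.6, 5.1) to (13.4, 3.0), the red cylinder covered √(0.8² + 2.1²) ≈ 2.2 units.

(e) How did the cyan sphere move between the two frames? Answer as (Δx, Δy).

(0.9, -0.5)

From the two frames, the cyan sphere sits at roughly (10.7, 7.8) before and (11.6, 7.3) after.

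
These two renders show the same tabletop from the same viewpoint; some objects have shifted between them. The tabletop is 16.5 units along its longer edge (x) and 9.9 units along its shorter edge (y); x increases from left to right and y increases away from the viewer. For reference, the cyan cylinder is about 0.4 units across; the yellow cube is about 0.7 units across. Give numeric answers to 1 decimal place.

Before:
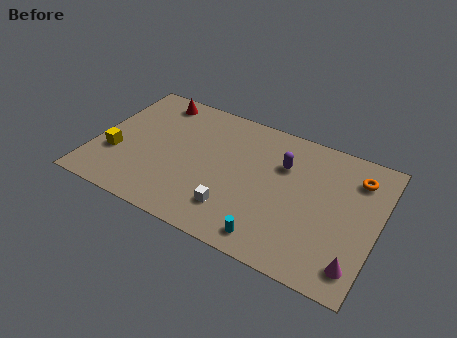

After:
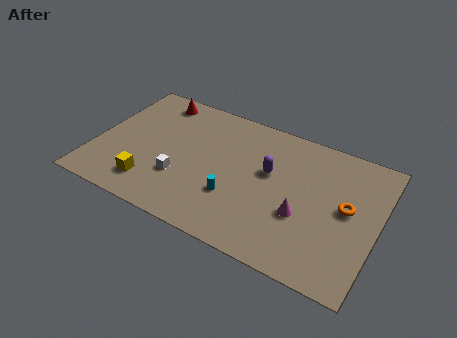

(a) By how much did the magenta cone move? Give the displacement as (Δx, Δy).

(-3.3, 2.0)

The magenta cone was at about (15.6, 1.7) and moved to about (12.3, 3.7).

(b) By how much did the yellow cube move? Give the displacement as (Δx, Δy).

(2.3, -1.4)

The yellow cube was at about (1.3, 3.4) and moved to about (3.6, 2.0).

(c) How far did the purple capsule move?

1.1

From (10.8, 6.8) to (10.1, 5.9), the purple capsule covered √(0.7² + 0.9²) ≈ 1.1 units.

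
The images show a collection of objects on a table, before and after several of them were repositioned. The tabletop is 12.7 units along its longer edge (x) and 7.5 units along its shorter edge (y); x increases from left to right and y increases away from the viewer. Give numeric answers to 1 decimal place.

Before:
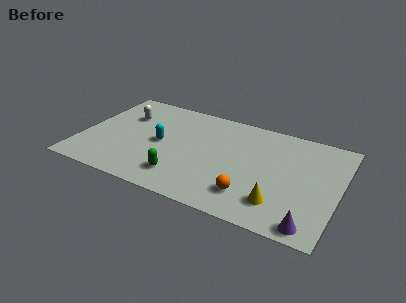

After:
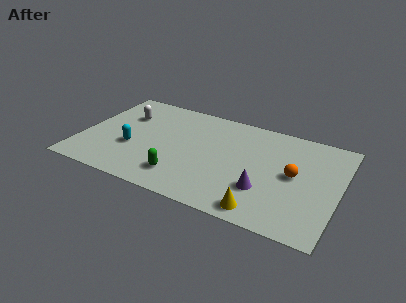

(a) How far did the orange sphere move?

2.9

The orange sphere was near (8.6, 1.7) before and (10.5, 3.9) after, so it travelled √(1.9² + 2.2²) ≈ 2.9 units.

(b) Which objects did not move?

the green capsule and the white capsule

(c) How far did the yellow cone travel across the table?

1.1

The yellow cone was near (10.0, 1.7) before and (9.3, 0.9) after, so it travelled √(0.7² + 0.8²) ≈ 1.1 units.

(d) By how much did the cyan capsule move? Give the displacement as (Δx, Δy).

(-1.3, -0.9)

The cyan capsule was at about (3.9, 3.7) and moved to about (2.6, 2.8).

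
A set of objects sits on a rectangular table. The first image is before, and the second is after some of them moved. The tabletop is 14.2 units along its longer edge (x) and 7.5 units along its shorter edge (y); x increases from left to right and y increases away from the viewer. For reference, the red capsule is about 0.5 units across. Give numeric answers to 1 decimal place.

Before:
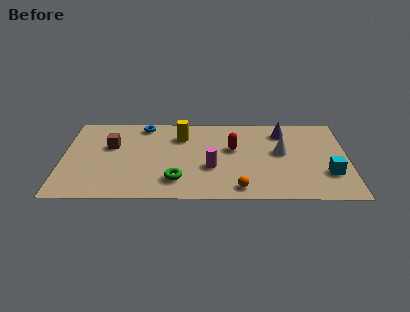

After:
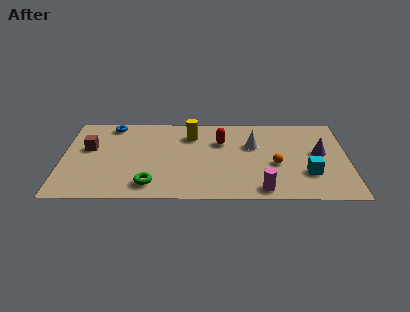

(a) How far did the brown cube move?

1.1

The brown cube was near (2.4, 4.7) before and (1.3, 4.5) after, so it travelled √(1.1² + 0.2²) ≈ 1.1 units.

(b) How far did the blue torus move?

1.6

From (4.0, 6.6) to (2.4, 6.6), the blue torus covered √(1.6² + 0.0²) ≈ 1.6 units.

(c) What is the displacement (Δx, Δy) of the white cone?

(-1.4, 0.6)

The white cone was at about (10.9, 4.2) and moved to about (9.5, 4.8).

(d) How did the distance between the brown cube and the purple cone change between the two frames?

+2.8

Before: roughly 8.7 units apart; after: 11.5. That's 2.8 units further apart.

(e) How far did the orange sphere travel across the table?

2.8

From (8.8, 1.0) to (10.6, 3.1), the orange sphere covered √(1.8² + 2.1²) ≈ 2.8 units.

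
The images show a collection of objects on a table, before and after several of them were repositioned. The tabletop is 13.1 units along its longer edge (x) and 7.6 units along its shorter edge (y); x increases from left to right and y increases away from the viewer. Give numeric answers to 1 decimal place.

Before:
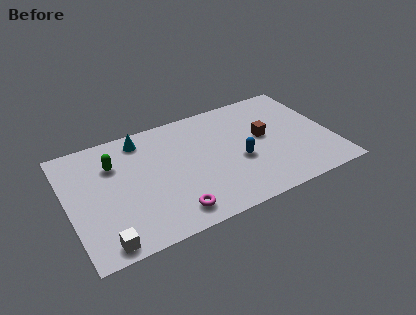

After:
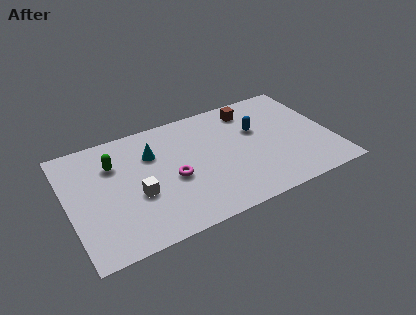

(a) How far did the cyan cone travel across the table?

1.3

The cyan cone was near (3.9, 6.5) before and (4.3, 5.3) after, so it travelled √(0.4² + 1.2²) ≈ 1.3 units.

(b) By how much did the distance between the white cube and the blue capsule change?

-0.9

They were about 7.4 units apart before and 6.5 after — 0.9 units closer together.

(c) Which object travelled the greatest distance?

the white cube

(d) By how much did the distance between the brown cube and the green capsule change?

-0.4

They were about 7.5 units apart before and 7.1 after — 0.4 units closer together.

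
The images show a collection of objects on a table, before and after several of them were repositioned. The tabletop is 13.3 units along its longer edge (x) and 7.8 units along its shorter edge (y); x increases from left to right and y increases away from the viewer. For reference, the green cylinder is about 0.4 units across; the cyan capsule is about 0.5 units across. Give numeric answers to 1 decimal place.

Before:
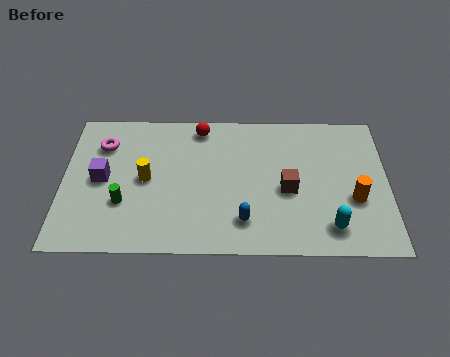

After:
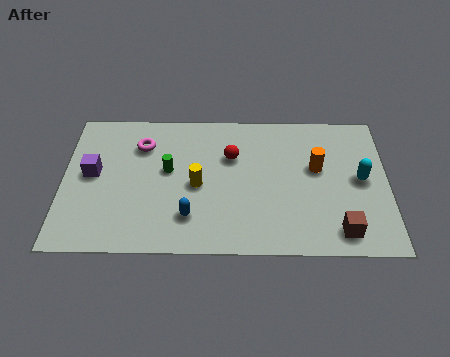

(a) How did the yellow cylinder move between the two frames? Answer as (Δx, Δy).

(2.1, -0.3)

From the two frames, the yellow cylinder sits at roughly (3.4, 3.9) before and (5.5, 3.6) after.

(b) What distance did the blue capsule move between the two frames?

2.2

The blue capsule was near (7.4, 1.7) before and (5.2, 1.9) after, so it travelled √(2.2² + 0.2²) ≈ 2.2 units.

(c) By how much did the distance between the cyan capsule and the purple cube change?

+1.4

They were about 9.6 units apart before and 11.0 after — 1.4 units further apart.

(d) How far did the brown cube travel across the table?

3.0

The brown cube moved from about (9.2, 3.4) to (11.3, 1.2), a distance of √(2.1² + 2.2²) ≈ 3.0.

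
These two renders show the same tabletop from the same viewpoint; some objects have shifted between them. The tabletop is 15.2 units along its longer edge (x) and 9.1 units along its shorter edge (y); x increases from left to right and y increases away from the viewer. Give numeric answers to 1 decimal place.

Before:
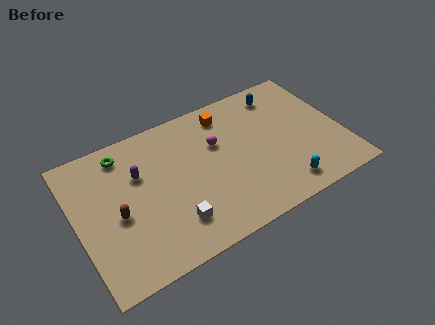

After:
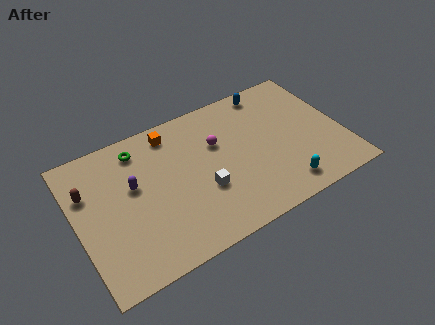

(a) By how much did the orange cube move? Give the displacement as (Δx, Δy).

(-3.2, 0.2)

From the two frames, the orange cube sits at roughly (9.0, 7.6) before and (5.8, 7.8) after.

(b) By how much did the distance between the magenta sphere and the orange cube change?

+1.2

The distance was about 1.9 in the first image and 3.1 in the second, so they moved 1.2 units further apart.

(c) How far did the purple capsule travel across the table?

0.7

The purple capsule was near (3.7, 6.0) before and (3.3, 5.4) after, so it travelled √(0.4² + 0.6²) ≈ 0.7 units.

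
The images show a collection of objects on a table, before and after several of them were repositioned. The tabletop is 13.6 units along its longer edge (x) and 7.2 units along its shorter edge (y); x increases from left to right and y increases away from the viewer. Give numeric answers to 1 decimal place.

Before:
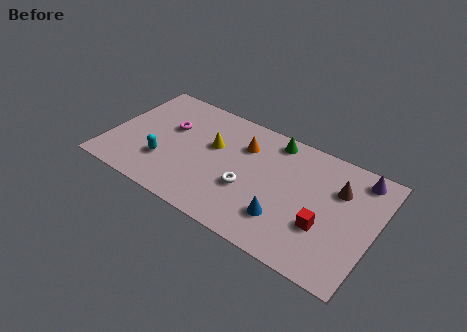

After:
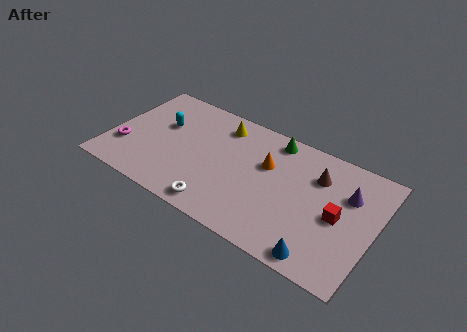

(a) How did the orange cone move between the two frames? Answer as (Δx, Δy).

(1.3, -0.6)

The orange cone was at about (6.7, 5.2) and moved to about (8.0, 4.6).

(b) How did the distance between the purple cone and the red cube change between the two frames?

-2.4

They were about 3.9 units apart before and 1.5 after — 2.4 units closer together.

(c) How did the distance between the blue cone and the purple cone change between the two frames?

-1.2

They were about 5.4 units apart before and 4.2 after — 1.2 units closer together.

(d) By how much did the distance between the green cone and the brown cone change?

-1.1

They were about 3.7 units apart before and 2.6 after — 1.1 units closer together.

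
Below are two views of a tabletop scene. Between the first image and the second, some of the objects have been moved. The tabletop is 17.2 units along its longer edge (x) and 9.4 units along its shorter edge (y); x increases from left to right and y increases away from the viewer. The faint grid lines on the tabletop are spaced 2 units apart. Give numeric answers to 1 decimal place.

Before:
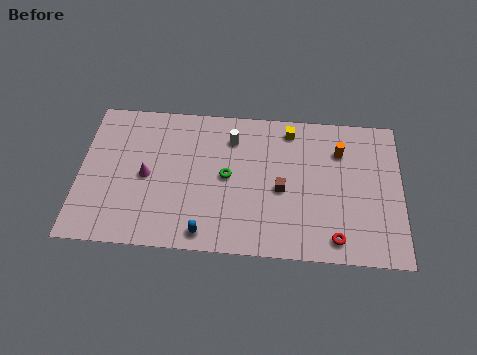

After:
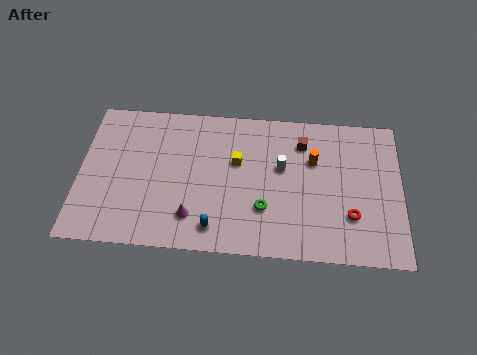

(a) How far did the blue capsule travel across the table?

0.6

The blue capsule was near (6.8, 1.1) before and (7.3, 1.5) after, so it travelled √(0.5² + 0.4²) ≈ 0.6 units.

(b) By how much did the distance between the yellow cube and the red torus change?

-0.4

They were about 7.2 units apart before and 6.8 after — 0.4 units closer together.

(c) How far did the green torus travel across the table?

2.8

The green torus moved from about (7.9, 4.8) to (9.9, 2.9), a distance of √(2.0² + 1.9²) ≈ 2.8.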